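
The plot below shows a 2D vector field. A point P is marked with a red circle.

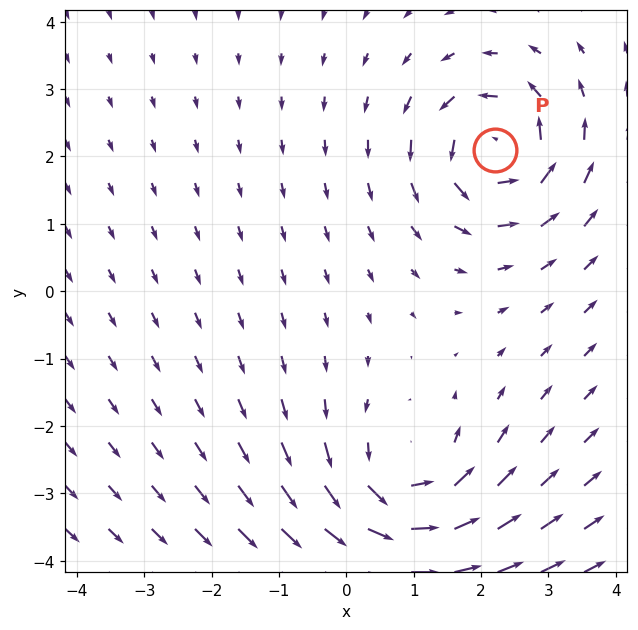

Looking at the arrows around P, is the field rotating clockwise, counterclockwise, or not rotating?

Near P at (2.2, 2.1) the arrows circulate counterclockwise. The curl (z-component) there is about +6; positive curl means counterclockwise rotation.

counterclockwise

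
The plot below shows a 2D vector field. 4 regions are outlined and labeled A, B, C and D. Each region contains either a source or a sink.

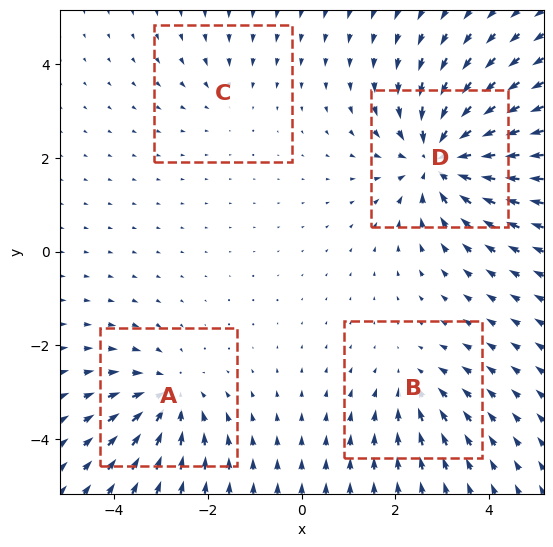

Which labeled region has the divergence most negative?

D

Divergence at each region's feature centre — A: about -5, B: about -3, C: about -2, D: about -7. Region D is most negative.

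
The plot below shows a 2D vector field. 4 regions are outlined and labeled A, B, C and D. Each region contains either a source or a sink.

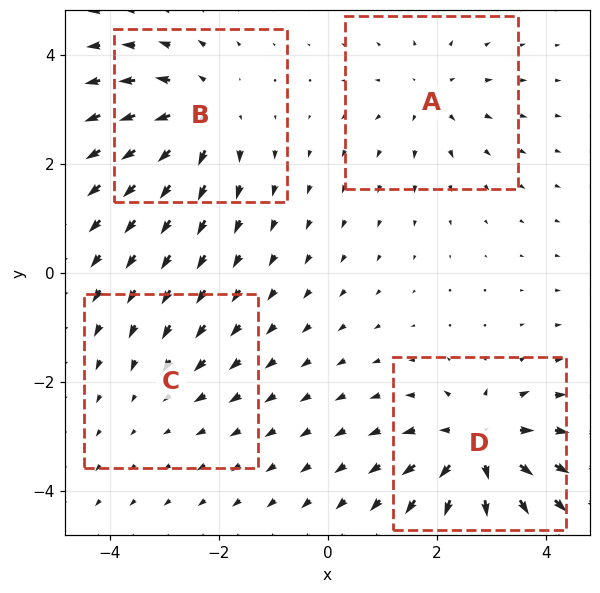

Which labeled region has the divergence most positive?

Divergence at each region's feature centre — A: about +4, B: about +6, C: about -2, D: about +7. Region D is most positive.

D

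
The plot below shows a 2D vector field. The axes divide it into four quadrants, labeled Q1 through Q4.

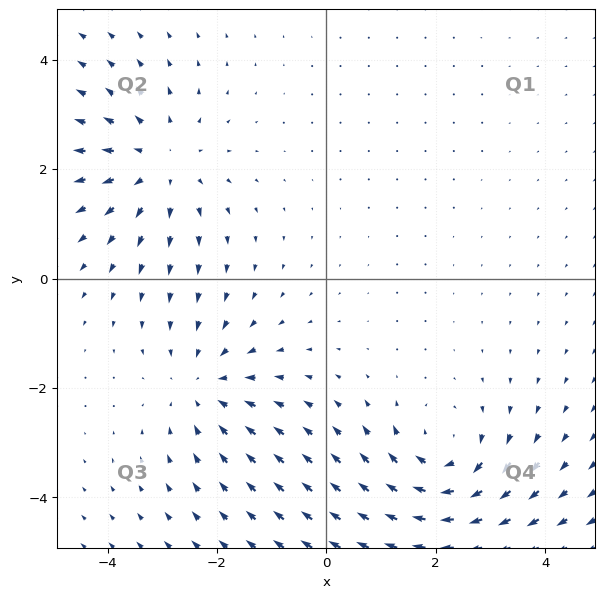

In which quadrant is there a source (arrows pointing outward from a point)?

Q2

The source sits at approximately (-3.0, 2.1), which lies in quadrant Q2. The divergence there is about +4, positive as expected for a source.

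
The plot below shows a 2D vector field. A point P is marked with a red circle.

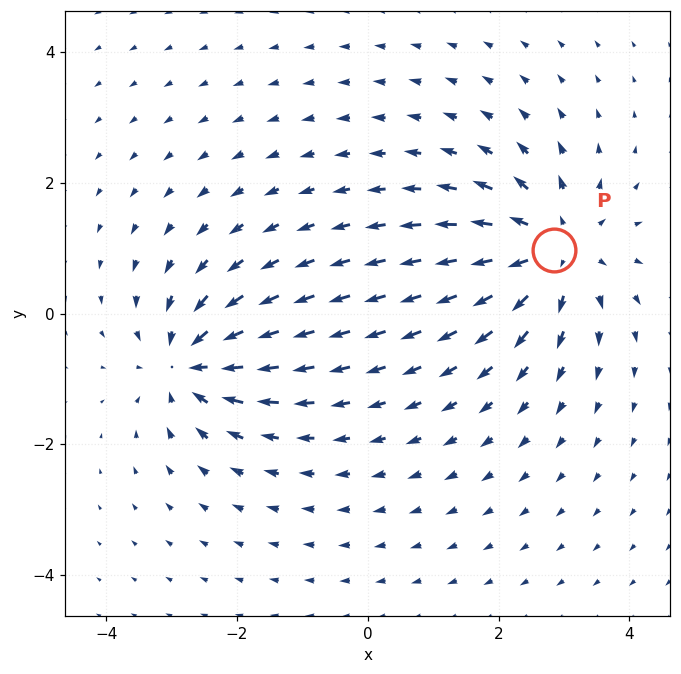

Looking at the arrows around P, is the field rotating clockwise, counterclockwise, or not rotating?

Near P at (2.8, 1.0) the arrows show no circulation. The curl there is ≈0.

not rotating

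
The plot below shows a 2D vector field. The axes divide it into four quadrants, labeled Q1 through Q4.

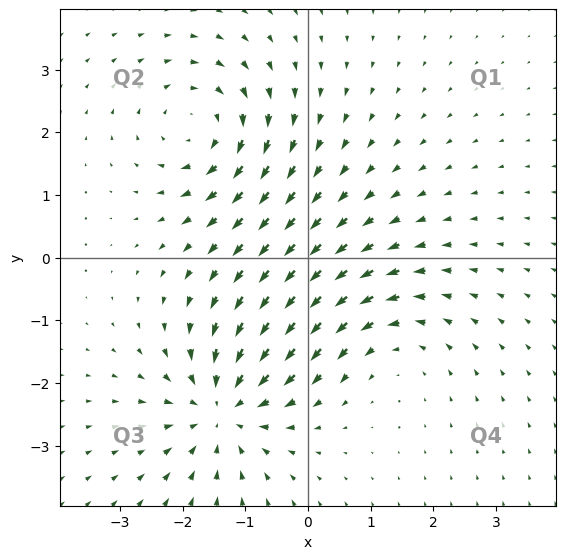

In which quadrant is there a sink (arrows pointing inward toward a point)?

The sink sits at approximately (-1.4, -2.4), which lies in quadrant Q3. The divergence there is about -5, negative as expected for a sink.

Q3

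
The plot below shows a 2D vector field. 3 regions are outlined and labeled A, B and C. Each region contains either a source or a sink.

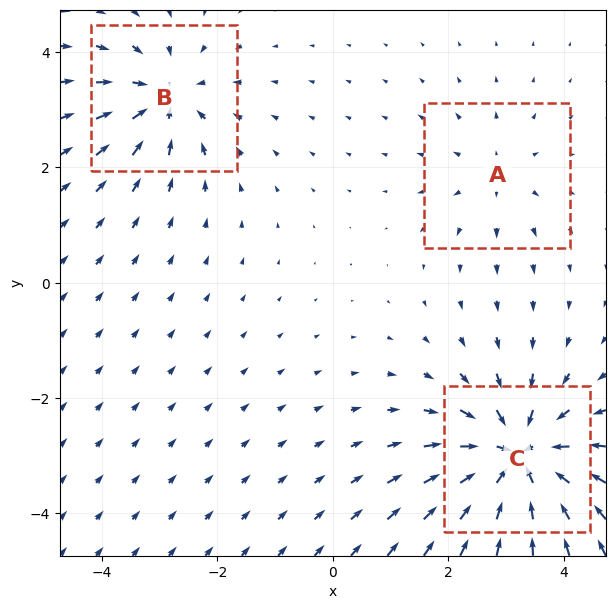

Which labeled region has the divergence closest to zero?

A

Divergence at each region's feature centre — A: about +2, B: about -4, C: about -6. Region A is closest to zero.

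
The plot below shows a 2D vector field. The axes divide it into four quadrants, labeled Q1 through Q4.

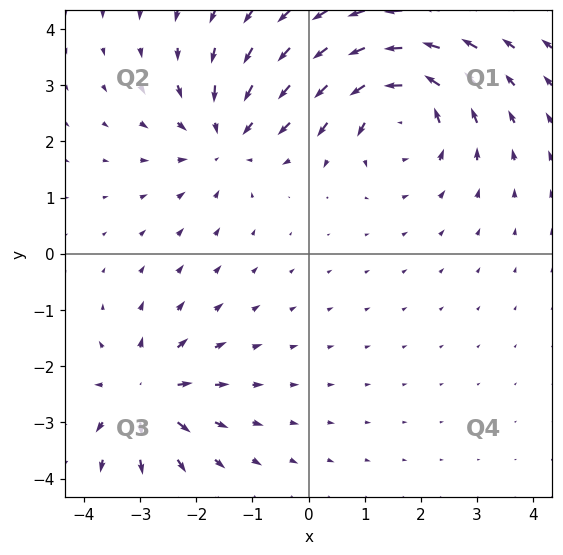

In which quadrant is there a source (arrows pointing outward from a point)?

The source sits at approximately (-2.9, -2.5), which lies in quadrant Q3. The divergence there is about +5, positive as expected for a source.

Q3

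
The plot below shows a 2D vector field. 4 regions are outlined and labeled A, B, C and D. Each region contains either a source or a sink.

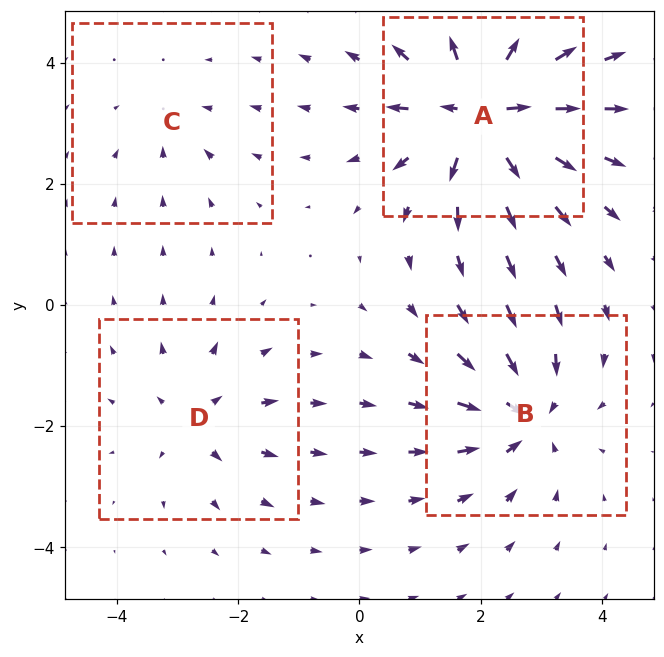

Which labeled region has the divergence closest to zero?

Divergence at each region's feature centre — A: about +8, B: about -5, C: about -2, D: about +4. Region C is closest to zero.

C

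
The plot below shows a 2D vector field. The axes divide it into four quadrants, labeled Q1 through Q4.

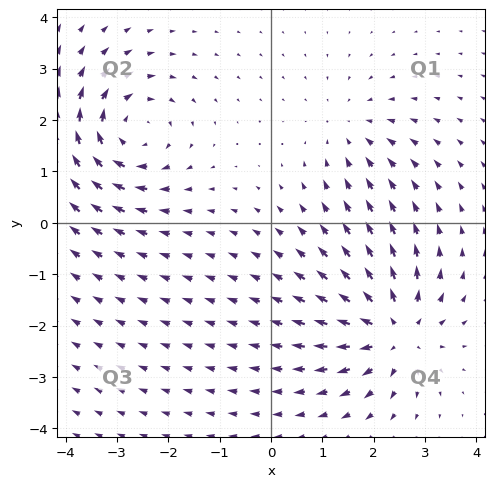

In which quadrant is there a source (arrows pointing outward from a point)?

Q4

The source sits at approximately (2.4, -2.1), which lies in quadrant Q4. The divergence there is about +5, positive as expected for a source.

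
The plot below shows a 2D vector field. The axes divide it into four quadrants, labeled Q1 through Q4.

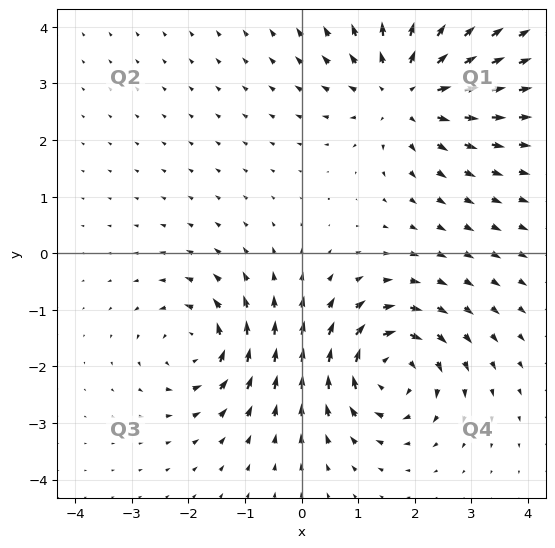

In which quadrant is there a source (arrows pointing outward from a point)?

Q1

The source sits at approximately (1.8, 2.9), which lies in quadrant Q1. The divergence there is about +4, positive as expected for a source.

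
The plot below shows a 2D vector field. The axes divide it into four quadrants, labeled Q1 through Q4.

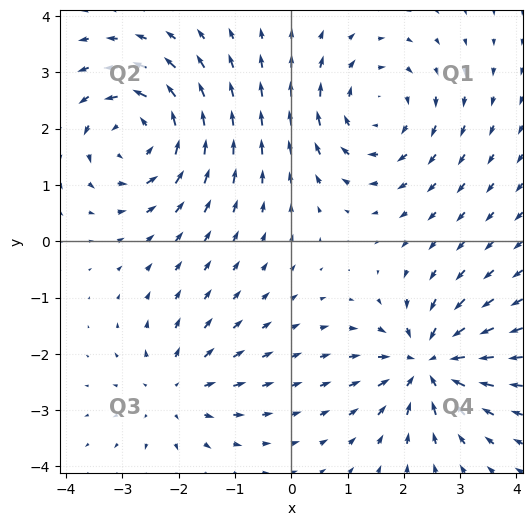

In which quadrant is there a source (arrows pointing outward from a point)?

The source sits at approximately (-2.1, -2.7), which lies in quadrant Q3. The divergence there is about +3, positive as expected for a source.

Q3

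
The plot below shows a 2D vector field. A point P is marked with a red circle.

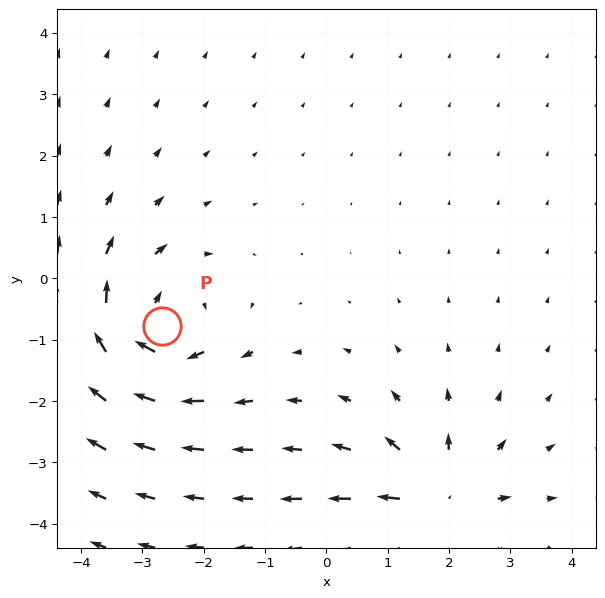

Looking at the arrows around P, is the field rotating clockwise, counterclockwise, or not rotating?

clockwise

Near P at (-2.7, -0.8) the arrows circulate clockwise. The curl (z-component) there is about -4; negative curl means clockwise rotation.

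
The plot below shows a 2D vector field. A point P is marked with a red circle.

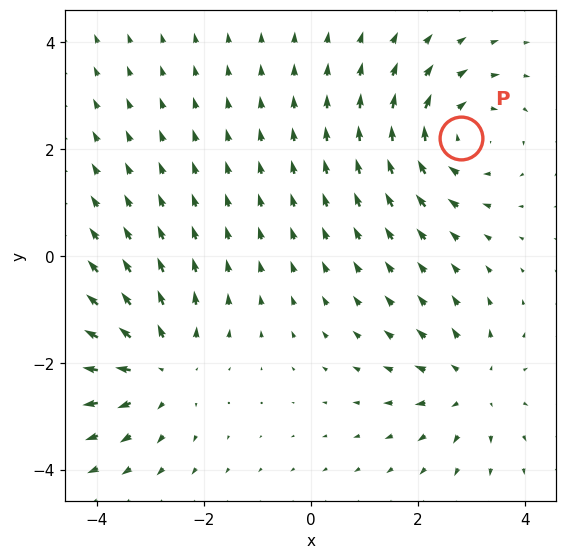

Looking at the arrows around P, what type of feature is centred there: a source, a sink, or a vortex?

At P (2.8, 2.2) the arrows circulate clockwise. Divergence ≈0, curl about -4 — near-zero divergence with nonzero curl is a vortex.

vortex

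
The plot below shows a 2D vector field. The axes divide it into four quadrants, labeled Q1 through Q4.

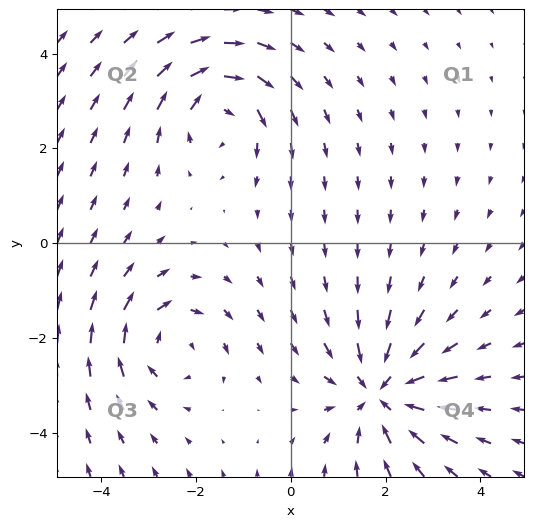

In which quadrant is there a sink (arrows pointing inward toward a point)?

Q4

The sink sits at approximately (1.9, -3.2), which lies in quadrant Q4. The divergence there is about -4, negative as expected for a sink.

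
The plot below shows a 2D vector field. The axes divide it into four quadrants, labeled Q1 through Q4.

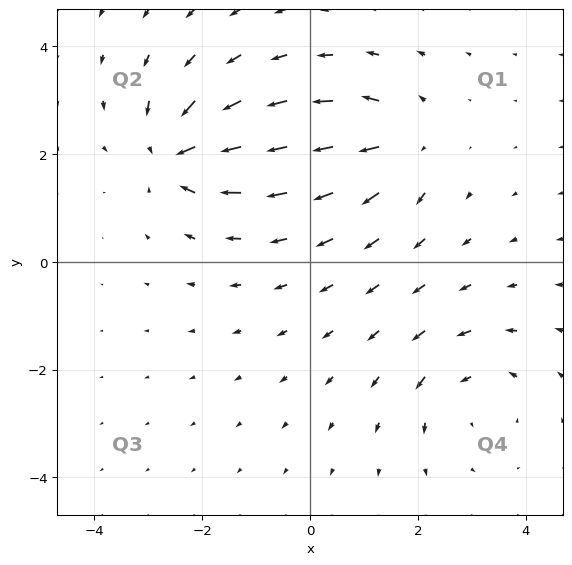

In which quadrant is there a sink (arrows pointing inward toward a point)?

The sink sits at approximately (-2.5, 2.0), which lies in quadrant Q2. The divergence there is about -5, negative as expected for a sink.

Q2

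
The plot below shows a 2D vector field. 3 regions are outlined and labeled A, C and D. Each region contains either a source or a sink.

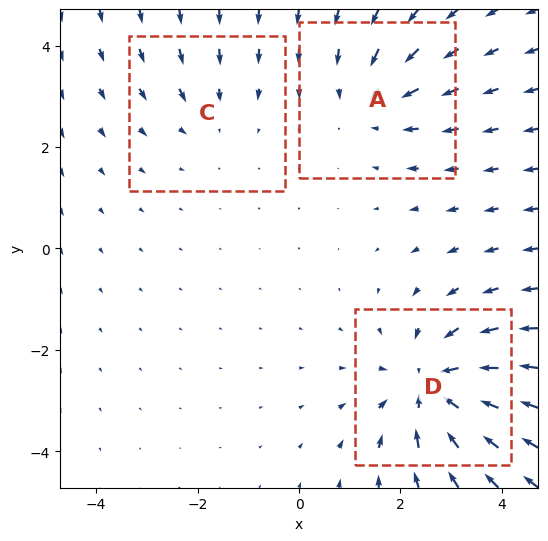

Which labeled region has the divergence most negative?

Divergence at each region's feature centre — A: about -3, C: about -2, D: about -5. Region D is most negative.

D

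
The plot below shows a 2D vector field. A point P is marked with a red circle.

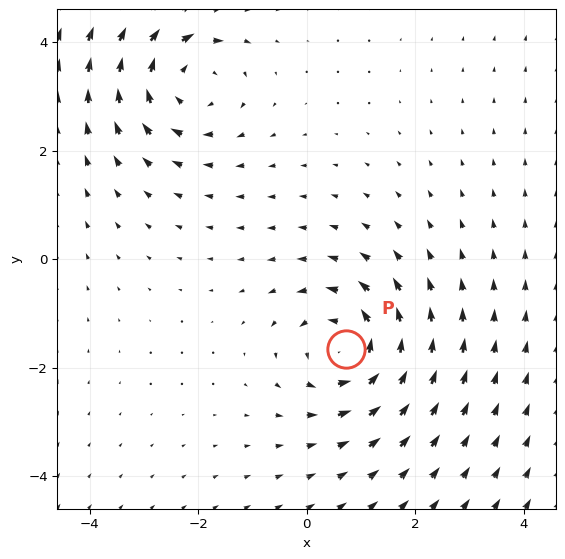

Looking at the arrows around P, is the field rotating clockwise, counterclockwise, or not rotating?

Near P at (0.7, -1.6) the arrows circulate counterclockwise. The curl (z-component) there is about +3; positive curl means counterclockwise rotation.

counterclockwise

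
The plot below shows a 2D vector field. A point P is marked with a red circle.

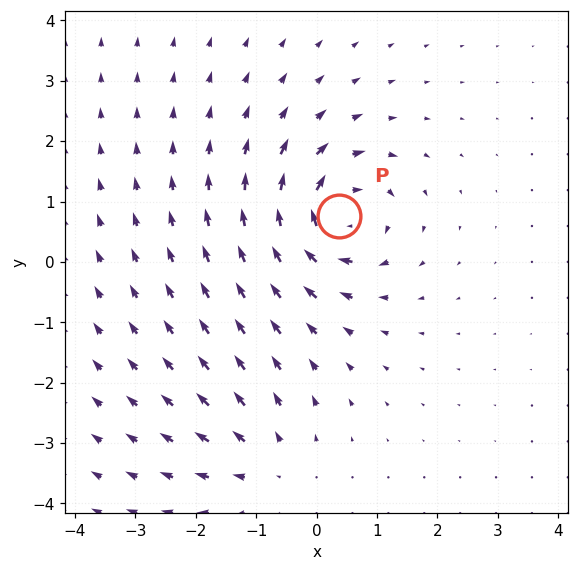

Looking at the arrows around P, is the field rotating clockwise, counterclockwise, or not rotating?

Near P at (0.4, 0.8) the arrows circulate clockwise. The curl (z-component) there is about -6; negative curl means clockwise rotation.

clockwise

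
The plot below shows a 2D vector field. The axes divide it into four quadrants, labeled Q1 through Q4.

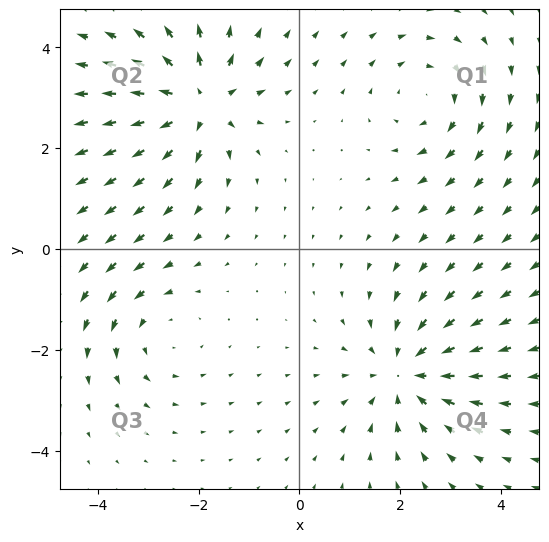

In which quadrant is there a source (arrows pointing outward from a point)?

Q2

The source sits at approximately (-2.0, 2.9), which lies in quadrant Q2. The divergence there is about +5, positive as expected for a source.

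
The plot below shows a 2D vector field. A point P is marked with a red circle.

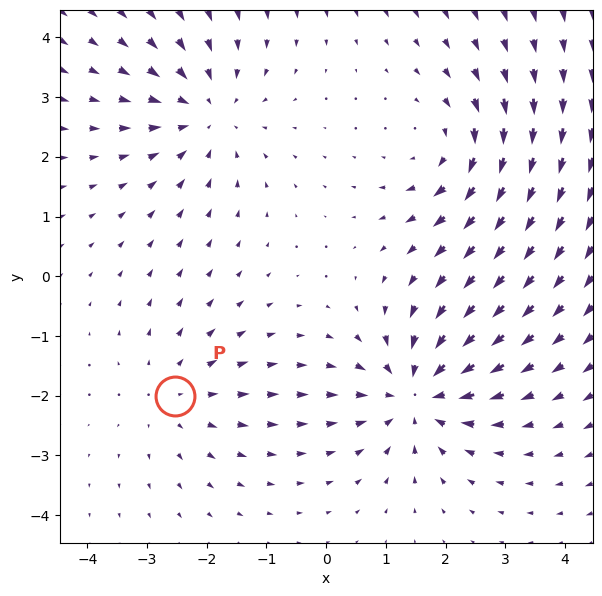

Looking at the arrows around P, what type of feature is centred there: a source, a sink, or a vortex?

At P (-2.5, -2.0) the arrows spread outward. Divergence about +2, curl ≈0 — positive divergence with near-zero curl is a source.

source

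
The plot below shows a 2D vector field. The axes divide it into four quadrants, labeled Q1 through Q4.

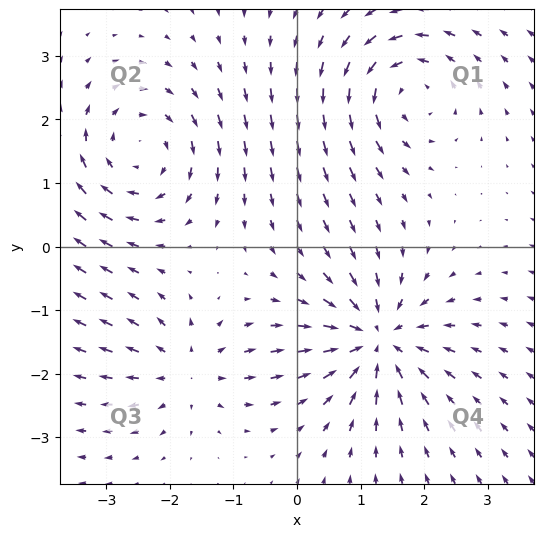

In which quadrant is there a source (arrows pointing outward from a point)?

The source sits at approximately (-1.7, -1.9), which lies in quadrant Q3. The divergence there is about +4, positive as expected for a source.

Q3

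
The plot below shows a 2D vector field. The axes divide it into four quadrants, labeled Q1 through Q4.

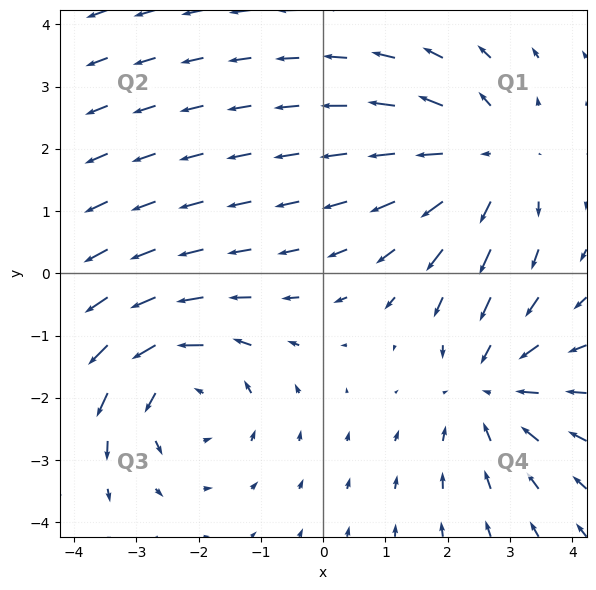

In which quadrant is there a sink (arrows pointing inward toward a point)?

Q4

The sink sits at approximately (2.7, -1.8), which lies in quadrant Q4. The divergence there is about -4, negative as expected for a sink.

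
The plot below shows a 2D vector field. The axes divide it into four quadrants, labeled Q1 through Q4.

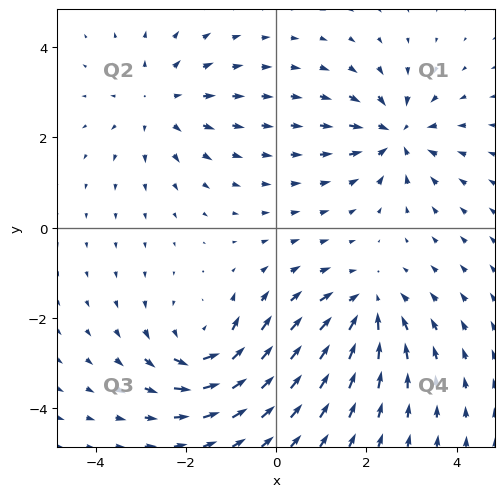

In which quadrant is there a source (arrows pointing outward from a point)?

Q2

The source sits at approximately (-2.6, 2.8), which lies in quadrant Q2. The divergence there is about +3, positive as expected for a source.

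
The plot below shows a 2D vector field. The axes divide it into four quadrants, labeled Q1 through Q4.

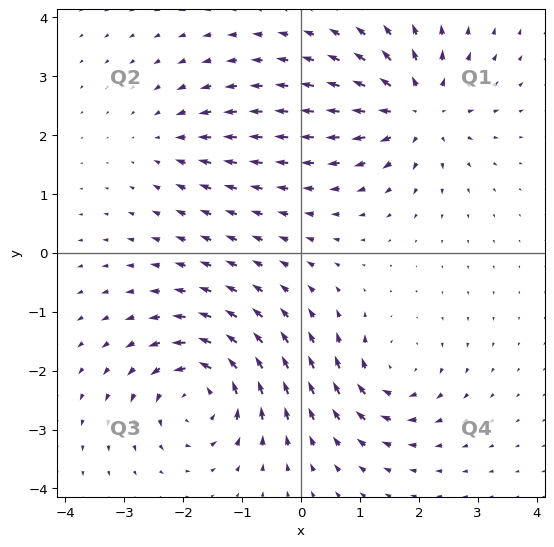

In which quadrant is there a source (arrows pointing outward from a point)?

Q1

The source sits at approximately (2.0, 2.4), which lies in quadrant Q1. The divergence there is about +6, positive as expected for a source.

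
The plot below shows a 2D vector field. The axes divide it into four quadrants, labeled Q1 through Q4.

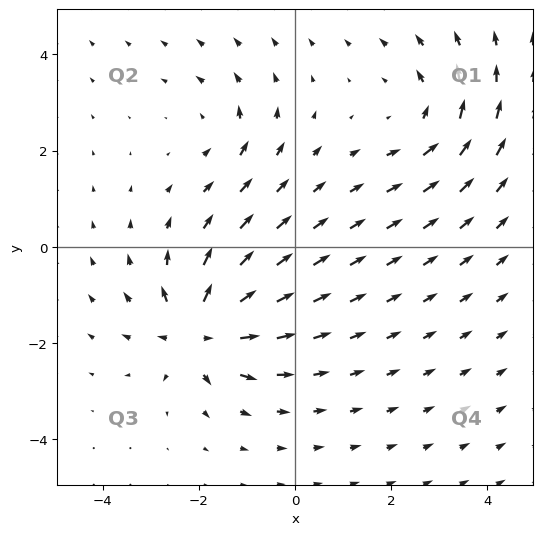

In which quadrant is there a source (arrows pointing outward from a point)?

The source sits at approximately (-2.0, -1.8), which lies in quadrant Q3. The divergence there is about +6, positive as expected for a source.

Q3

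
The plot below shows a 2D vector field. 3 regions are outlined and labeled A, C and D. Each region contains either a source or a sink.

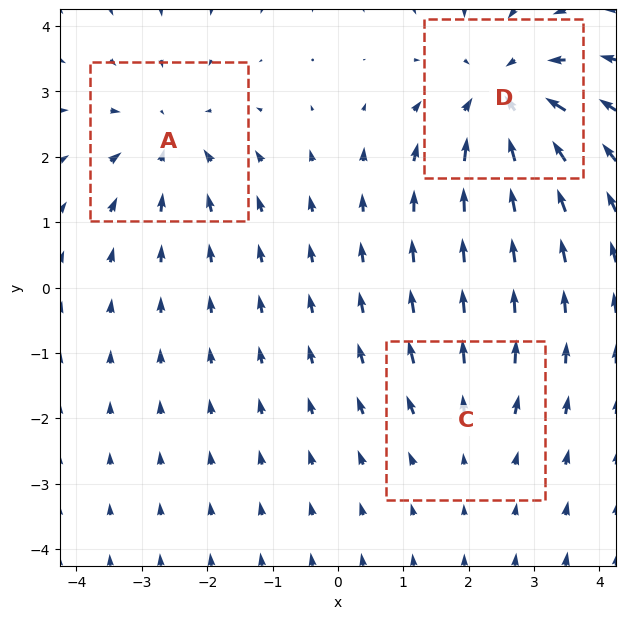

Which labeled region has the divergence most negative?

Divergence at each region's feature centre — A: about -3, C: about +2, D: about -4. Region D is most negative.

D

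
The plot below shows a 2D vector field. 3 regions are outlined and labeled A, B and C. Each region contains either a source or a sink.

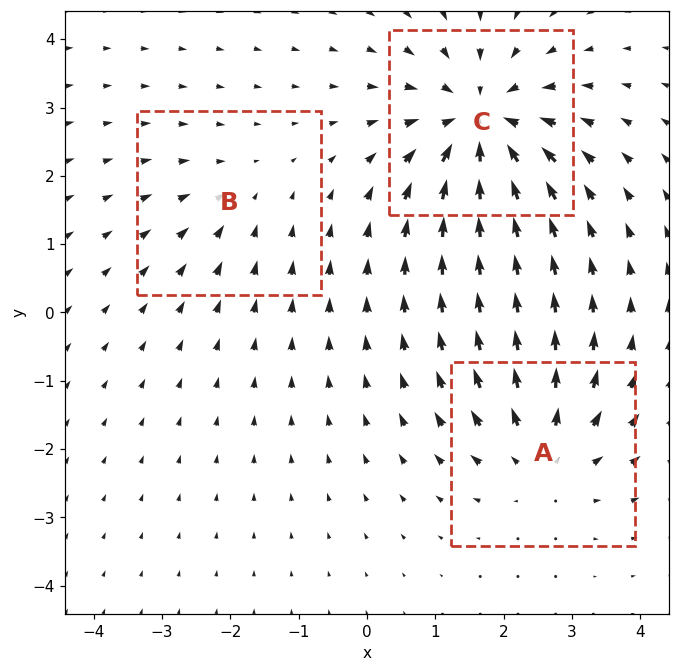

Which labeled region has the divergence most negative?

Divergence at each region's feature centre — A: about +4, B: about -2, C: about -5. Region C is most negative.

C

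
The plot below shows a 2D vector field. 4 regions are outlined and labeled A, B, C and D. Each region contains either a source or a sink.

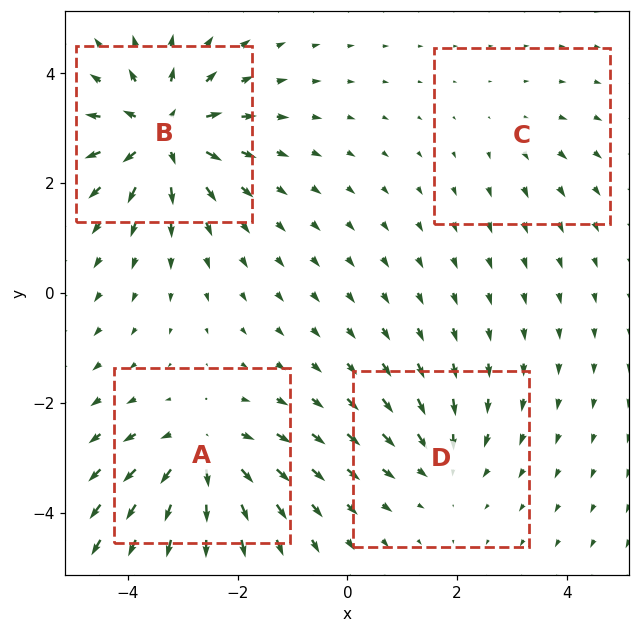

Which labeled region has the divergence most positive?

B

Divergence at each region's feature centre — A: about +6, B: about +8, C: about +2, D: about -4. Region B is most positive.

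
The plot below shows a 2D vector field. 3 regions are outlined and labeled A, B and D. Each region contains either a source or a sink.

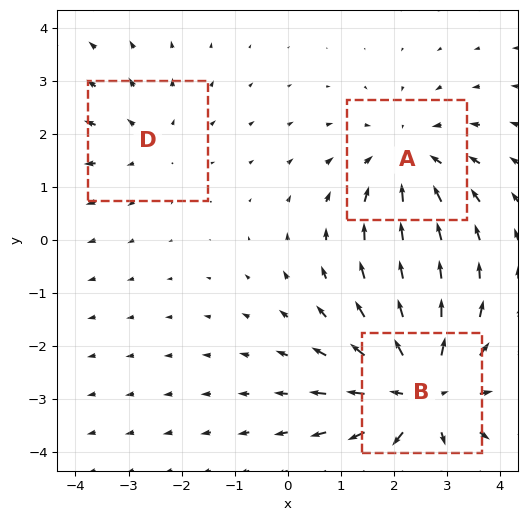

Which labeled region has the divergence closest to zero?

D

Divergence at each region's feature centre — A: about -3, B: about +4, D: about +2. Region D is closest to zero.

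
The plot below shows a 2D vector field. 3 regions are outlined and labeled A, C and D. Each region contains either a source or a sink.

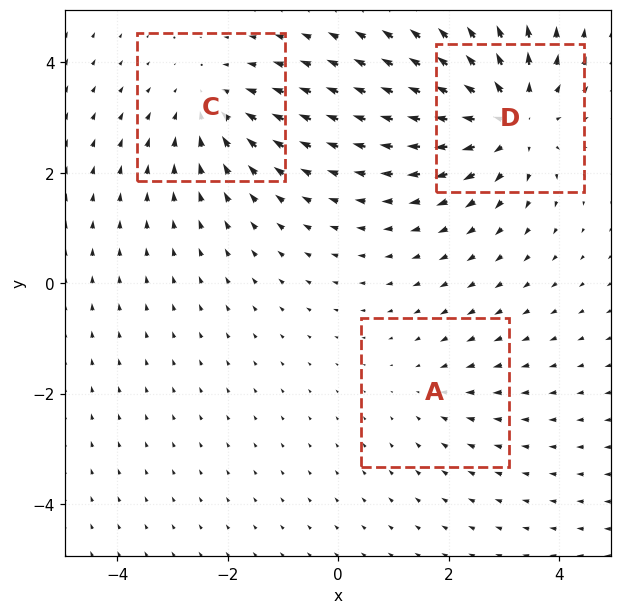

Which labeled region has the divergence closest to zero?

A

Divergence at each region's feature centre — A: about -2, C: about -3, D: about +4. Region A is closest to zero.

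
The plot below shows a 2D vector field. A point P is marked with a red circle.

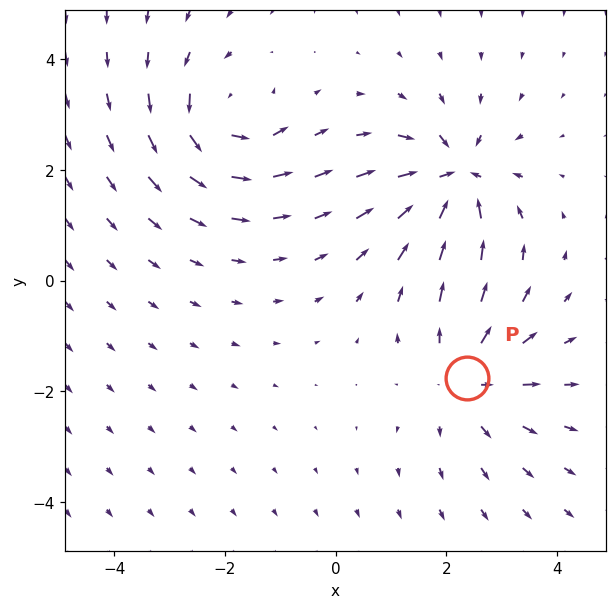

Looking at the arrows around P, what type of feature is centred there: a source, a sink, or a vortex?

At P (2.4, -1.8) the arrows spread outward. Divergence about +4, curl ≈0 — positive divergence with near-zero curl is a source.

source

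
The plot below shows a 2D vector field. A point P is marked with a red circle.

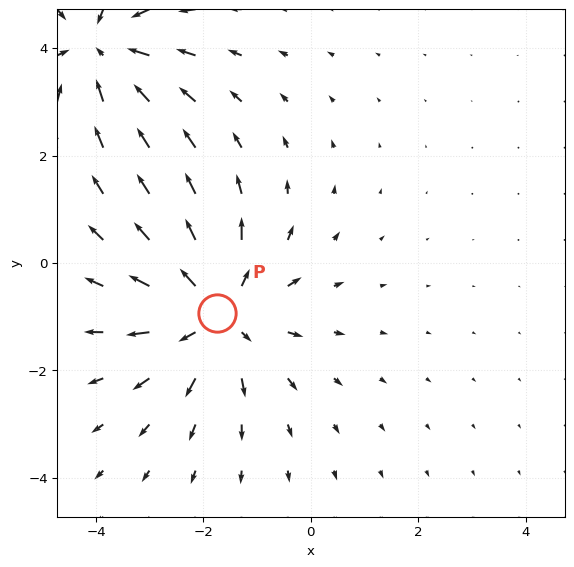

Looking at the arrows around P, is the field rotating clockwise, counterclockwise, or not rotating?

not rotating

Near P at (-1.8, -0.9) the arrows show no circulation. The curl there is ≈0.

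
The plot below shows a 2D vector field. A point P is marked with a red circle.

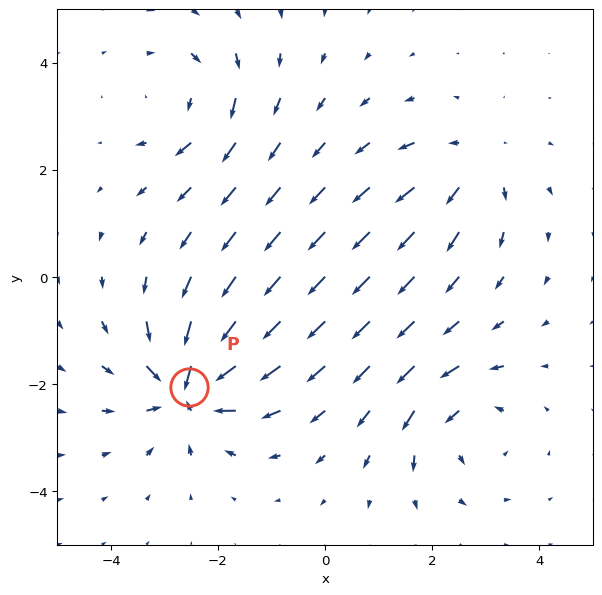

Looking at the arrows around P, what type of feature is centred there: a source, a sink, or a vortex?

At P (-2.5, -2.1) the arrows converge inward. Divergence about -7, curl ≈0 — negative divergence with near-zero curl is a sink.

sink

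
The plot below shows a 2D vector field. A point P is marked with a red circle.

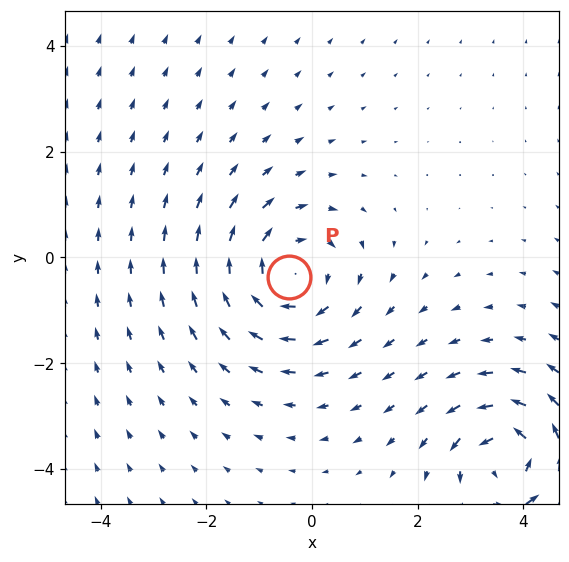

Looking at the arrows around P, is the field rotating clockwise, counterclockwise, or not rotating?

clockwise

Near P at (-0.4, -0.4) the arrows circulate clockwise. The curl (z-component) there is about -4; negative curl means clockwise rotation.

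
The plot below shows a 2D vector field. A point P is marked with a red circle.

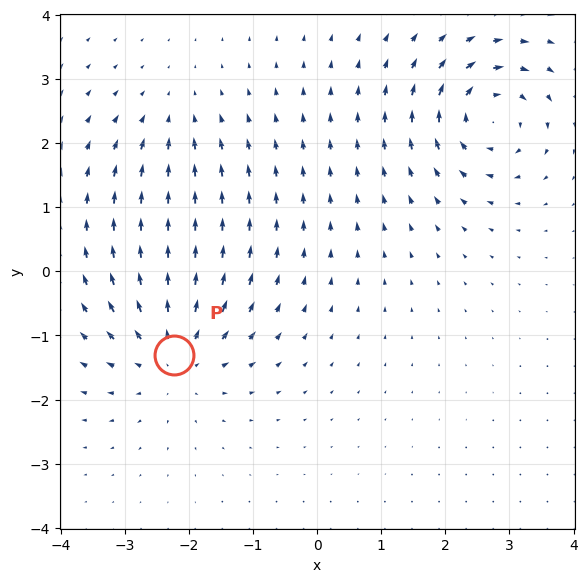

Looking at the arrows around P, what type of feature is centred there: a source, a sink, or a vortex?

At P (-2.2, -1.3) the arrows spread outward. Divergence about +4, curl ≈0 — positive divergence with near-zero curl is a source.

source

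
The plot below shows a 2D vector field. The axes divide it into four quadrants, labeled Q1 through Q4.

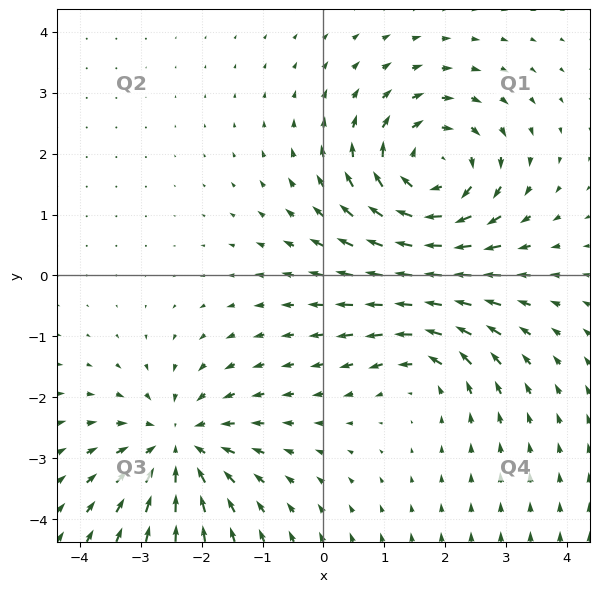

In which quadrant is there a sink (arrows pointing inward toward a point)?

The sink sits at approximately (-2.4, -2.8), which lies in quadrant Q3. The divergence there is about -4, negative as expected for a sink.

Q3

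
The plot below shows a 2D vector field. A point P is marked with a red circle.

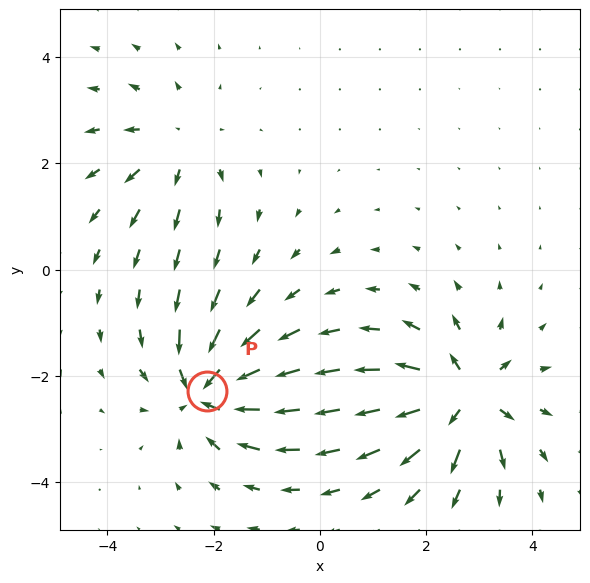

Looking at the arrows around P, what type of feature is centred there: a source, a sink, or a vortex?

sink

At P (-2.1, -2.3) the arrows converge inward. Divergence about -6, curl ≈0 — negative divergence with near-zero curl is a sink.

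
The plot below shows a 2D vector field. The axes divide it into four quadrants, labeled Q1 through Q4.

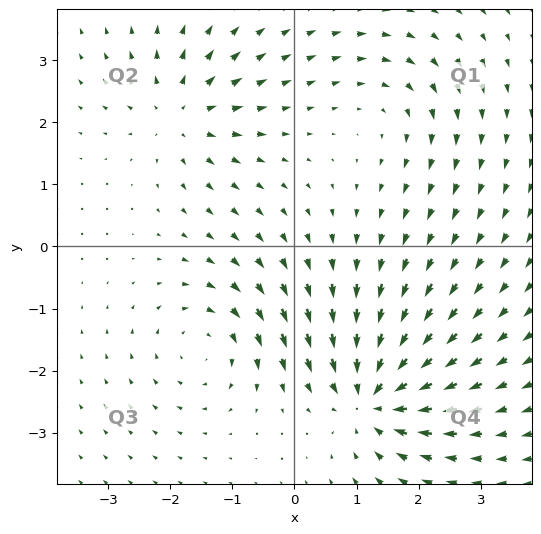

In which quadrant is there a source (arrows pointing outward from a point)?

Q2

The source sits at approximately (-1.8, 2.1), which lies in quadrant Q2. The divergence there is about +5, positive as expected for a source.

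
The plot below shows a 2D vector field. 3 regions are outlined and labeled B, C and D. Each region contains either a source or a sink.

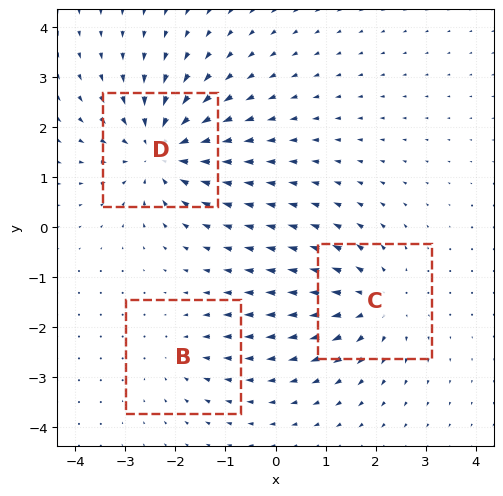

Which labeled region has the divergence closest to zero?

B

Divergence at each region's feature centre — B: about -2, C: about +3, D: about -5. Region B is closest to zero.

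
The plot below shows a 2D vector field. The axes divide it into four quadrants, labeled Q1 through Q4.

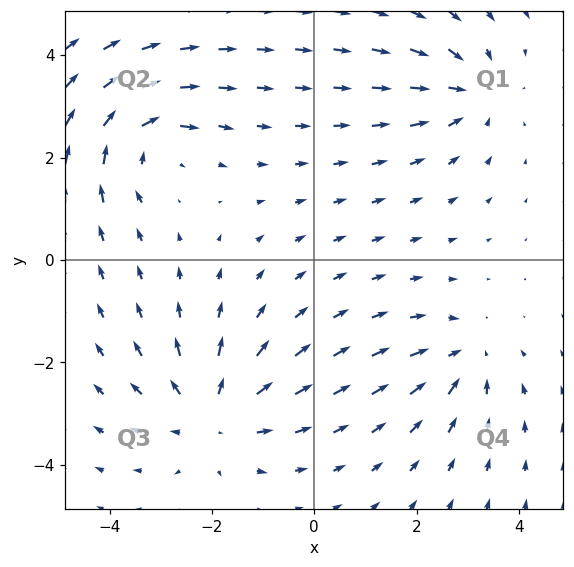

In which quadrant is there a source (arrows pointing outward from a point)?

The source sits at approximately (-2.0, -3.0), which lies in quadrant Q3. The divergence there is about +4, positive as expected for a source.

Q3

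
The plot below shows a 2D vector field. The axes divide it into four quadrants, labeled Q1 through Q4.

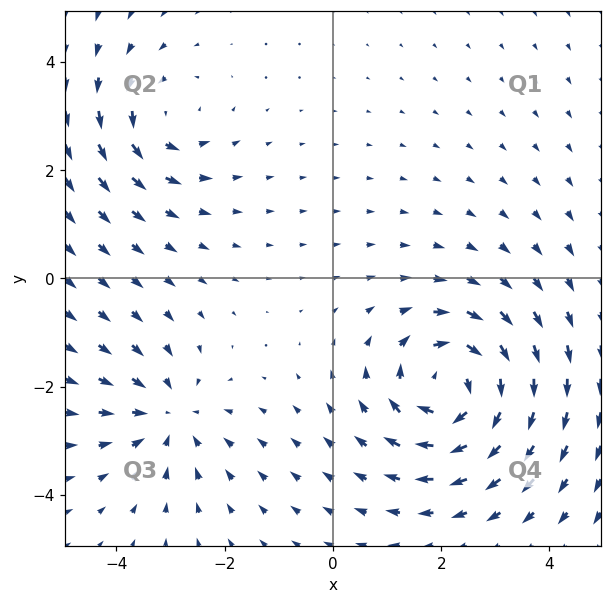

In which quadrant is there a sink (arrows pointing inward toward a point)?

Q3

The sink sits at approximately (-3.0, -2.5), which lies in quadrant Q3. The divergence there is about -3, negative as expected for a sink.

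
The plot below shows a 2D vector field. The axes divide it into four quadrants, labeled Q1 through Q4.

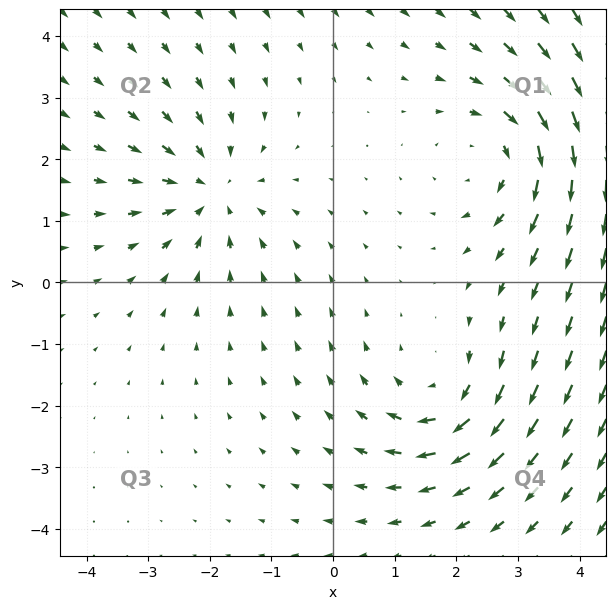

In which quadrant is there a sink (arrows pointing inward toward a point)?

The sink sits at approximately (-2.0, 1.5), which lies in quadrant Q2. The divergence there is about -3, negative as expected for a sink.

Q2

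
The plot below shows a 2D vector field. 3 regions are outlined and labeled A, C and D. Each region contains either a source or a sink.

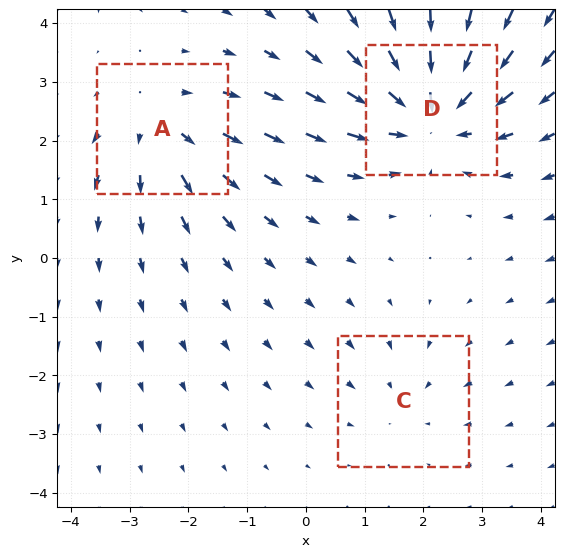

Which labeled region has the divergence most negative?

Divergence at each region's feature centre — A: about +3, C: about -2, D: about -5. Region D is most negative.

D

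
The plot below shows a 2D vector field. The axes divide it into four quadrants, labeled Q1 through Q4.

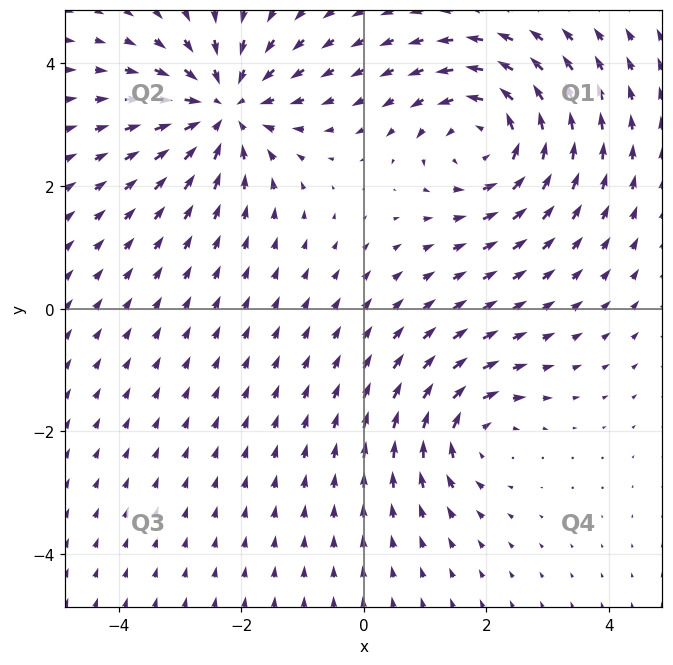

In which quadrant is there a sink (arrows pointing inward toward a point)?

The sink sits at approximately (-2.3, 3.3), which lies in quadrant Q2. The divergence there is about -5, negative as expected for a sink.

Q2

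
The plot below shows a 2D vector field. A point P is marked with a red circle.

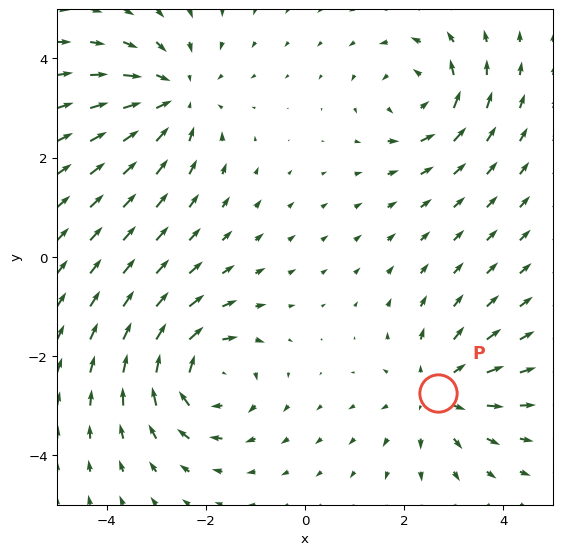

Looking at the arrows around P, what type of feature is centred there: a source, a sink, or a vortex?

At P (2.7, -2.7) the arrows spread outward. Divergence about +4, curl ≈0 — positive divergence with near-zero curl is a source.

source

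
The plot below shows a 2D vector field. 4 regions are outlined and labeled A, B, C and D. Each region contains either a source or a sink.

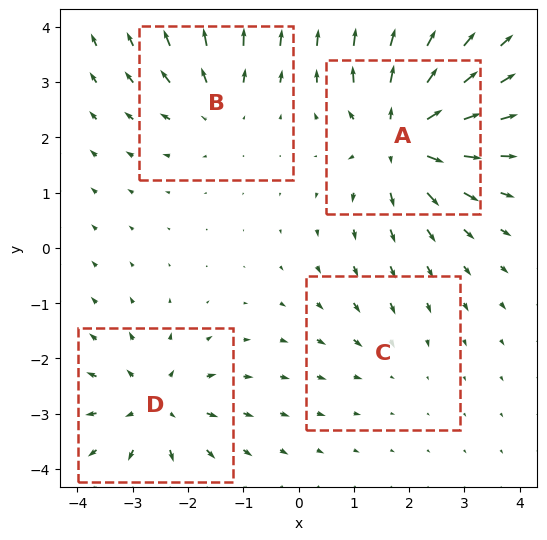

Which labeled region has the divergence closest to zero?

Divergence at each region's feature centre — A: about +7, B: about +4, C: about -2, D: about +5. Region C is closest to zero.

C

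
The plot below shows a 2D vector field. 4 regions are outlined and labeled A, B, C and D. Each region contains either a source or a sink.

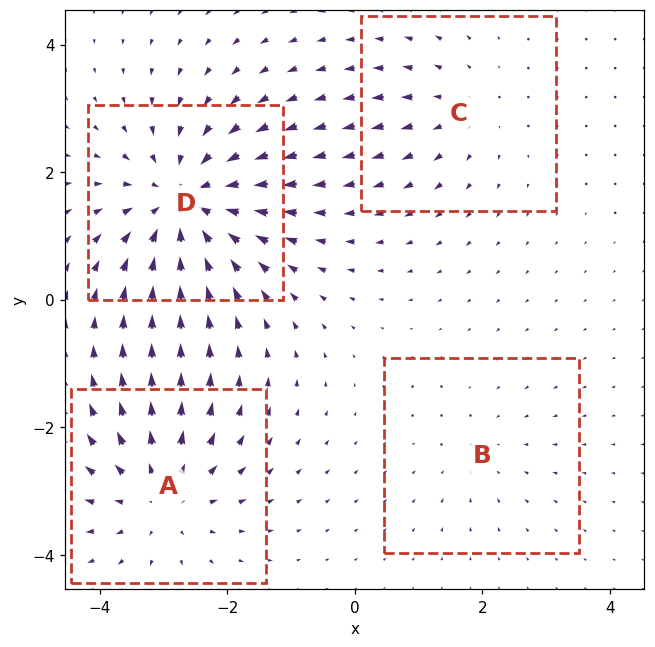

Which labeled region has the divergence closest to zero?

B

Divergence at each region's feature centre — A: about +4, B: about -2, C: about +3, D: about -6. Region B is closest to zero.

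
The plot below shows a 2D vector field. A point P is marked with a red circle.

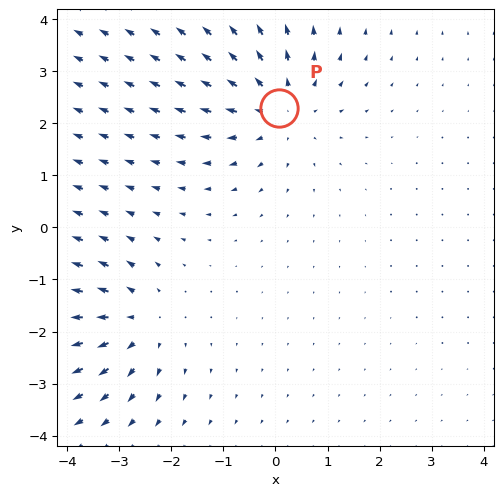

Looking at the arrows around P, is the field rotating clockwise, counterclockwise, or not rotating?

Near P at (0.1, 2.3) the arrows show no circulation. The curl there is ≈0.

not rotating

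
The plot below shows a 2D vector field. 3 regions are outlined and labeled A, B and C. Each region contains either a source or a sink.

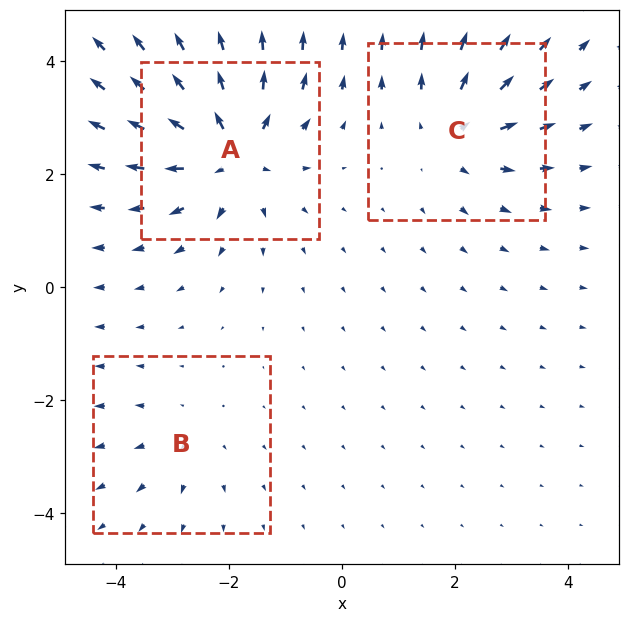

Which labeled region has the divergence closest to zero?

B

Divergence at each region's feature centre — A: about +5, B: about +2, C: about +4. Region B is closest to zero.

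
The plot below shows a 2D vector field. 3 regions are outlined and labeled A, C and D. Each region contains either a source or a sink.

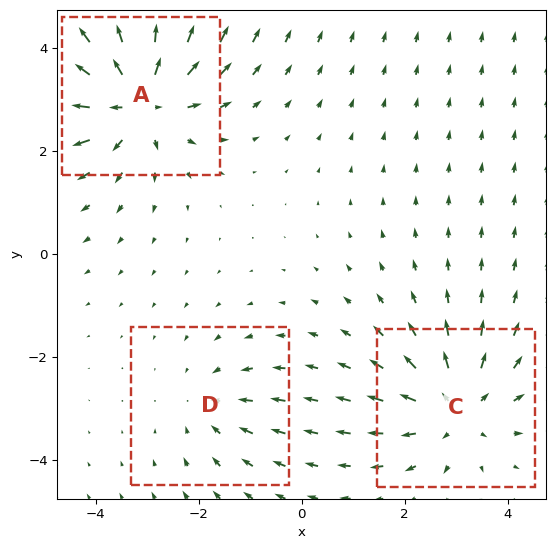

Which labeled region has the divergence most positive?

A

Divergence at each region's feature centre — A: about +4, C: about +3, D: about -2. Region A is most positive.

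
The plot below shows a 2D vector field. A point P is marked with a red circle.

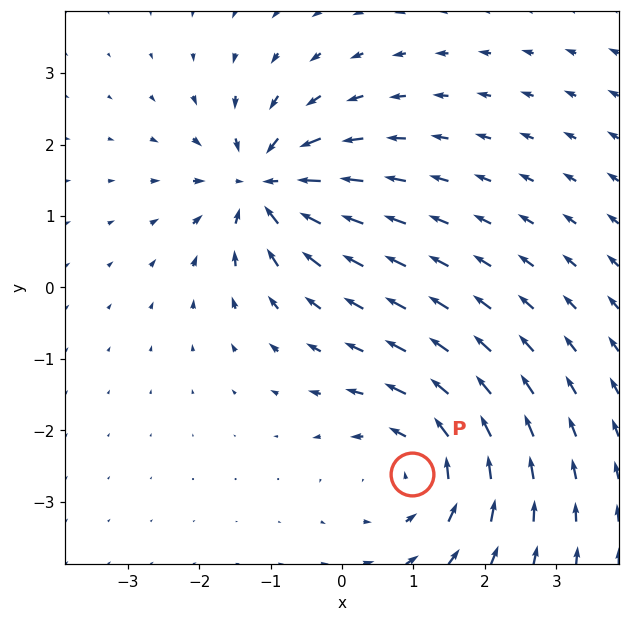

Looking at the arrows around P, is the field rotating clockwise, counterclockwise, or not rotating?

Near P at (1.0, -2.6) the arrows circulate counterclockwise. The curl (z-component) there is about +4; positive curl means counterclockwise rotation.

counterclockwise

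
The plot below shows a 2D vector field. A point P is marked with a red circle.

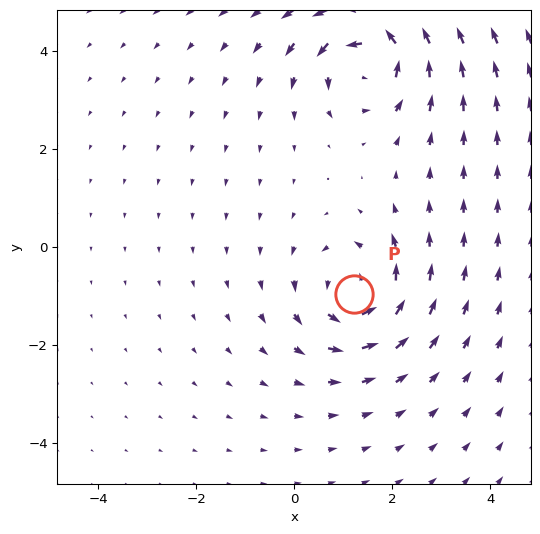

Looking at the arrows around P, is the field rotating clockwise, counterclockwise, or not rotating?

Near P at (1.2, -1.0) the arrows circulate counterclockwise. The curl (z-component) there is about +4; positive curl means counterclockwise rotation.

counterclockwise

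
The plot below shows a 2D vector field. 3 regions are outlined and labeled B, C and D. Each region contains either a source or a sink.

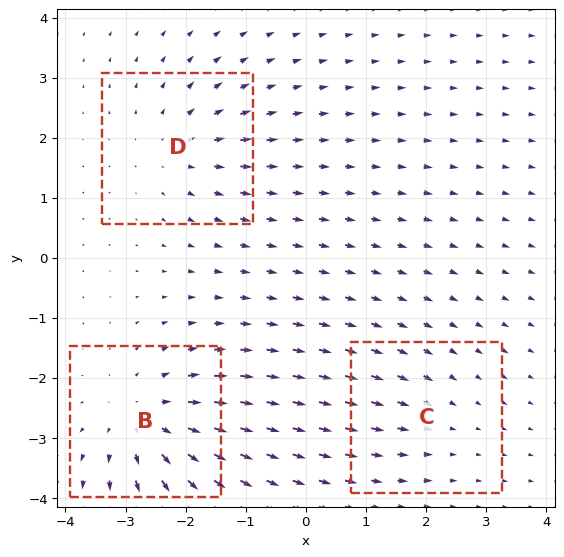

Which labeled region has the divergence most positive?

Divergence at each region's feature centre — B: about +5, C: about -2, D: about +3. Region B is most positive.

B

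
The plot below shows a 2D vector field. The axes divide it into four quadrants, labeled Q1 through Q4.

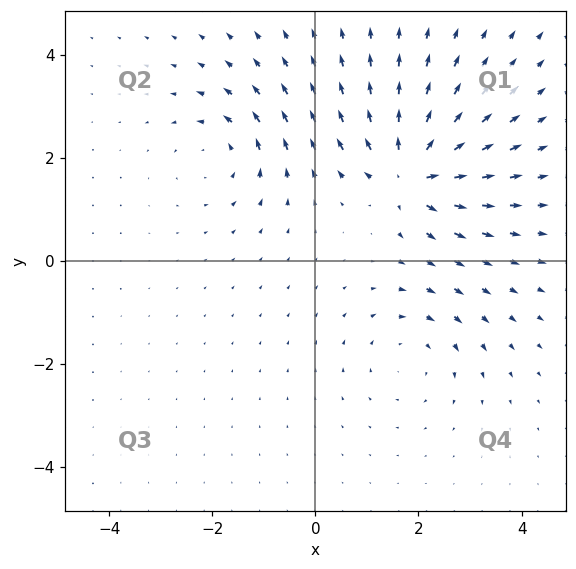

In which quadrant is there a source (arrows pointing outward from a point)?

Q1

The source sits at approximately (1.9, 1.7), which lies in quadrant Q1. The divergence there is about +7, positive as expected for a source.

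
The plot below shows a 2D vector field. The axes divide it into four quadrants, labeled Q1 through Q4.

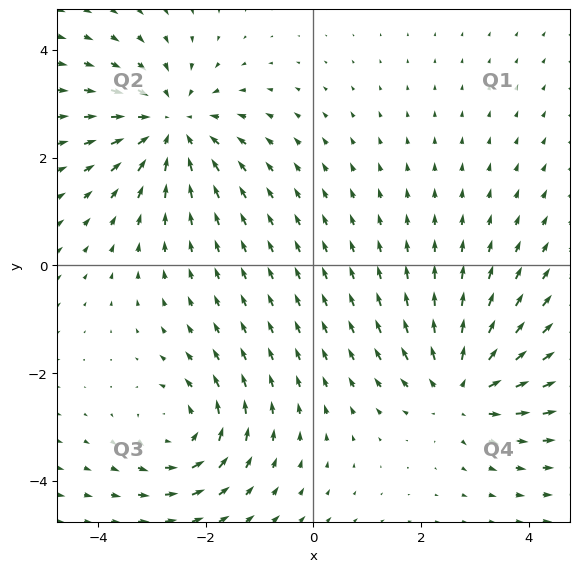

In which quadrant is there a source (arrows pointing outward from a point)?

The source sits at approximately (2.8, -2.3), which lies in quadrant Q4. The divergence there is about +3, positive as expected for a source.

Q4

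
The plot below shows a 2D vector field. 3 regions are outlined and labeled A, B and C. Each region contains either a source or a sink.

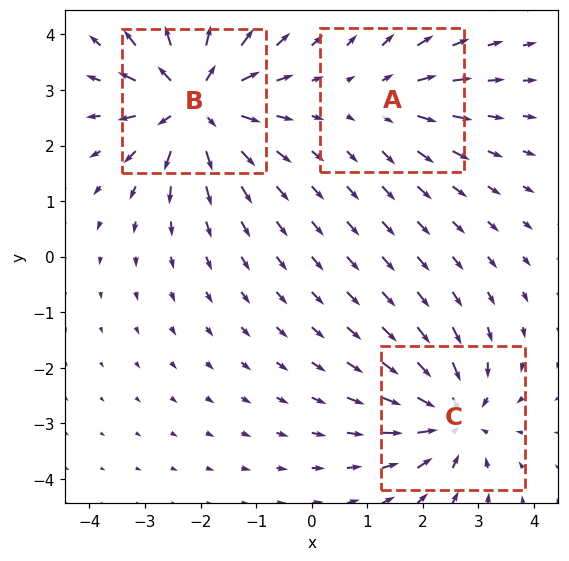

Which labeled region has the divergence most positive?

Divergence at each region's feature centre — A: about +2, B: about +6, C: about -4. Region B is most positive.

B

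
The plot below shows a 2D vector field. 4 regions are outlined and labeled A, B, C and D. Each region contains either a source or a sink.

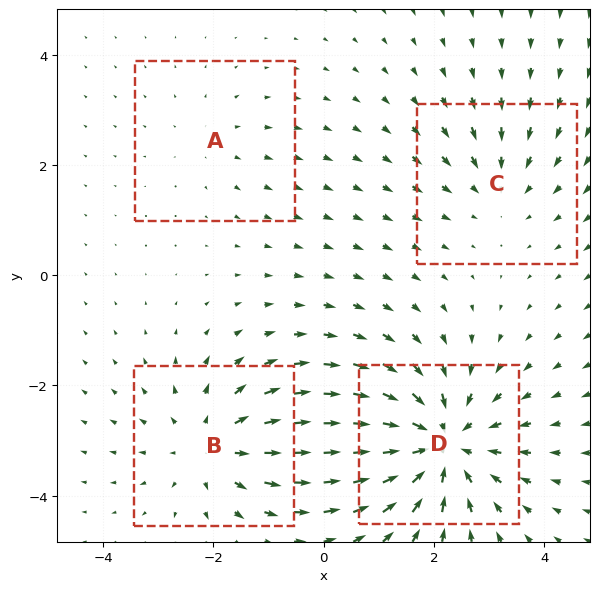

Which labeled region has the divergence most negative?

Divergence at each region's feature centre — A: about +2, B: about +4, C: about -3, D: about -6. Region D is most negative.

D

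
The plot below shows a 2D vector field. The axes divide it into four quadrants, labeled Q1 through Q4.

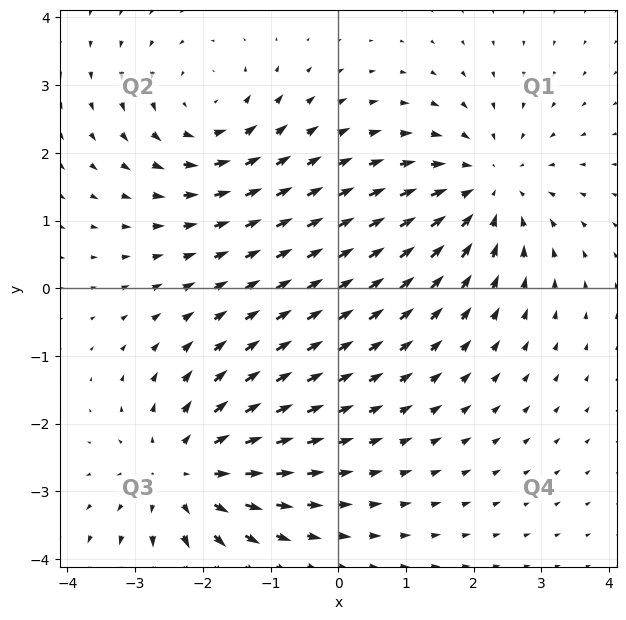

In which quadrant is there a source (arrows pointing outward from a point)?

Q3

The source sits at approximately (-2.3, -2.7), which lies in quadrant Q3. The divergence there is about +4, positive as expected for a source.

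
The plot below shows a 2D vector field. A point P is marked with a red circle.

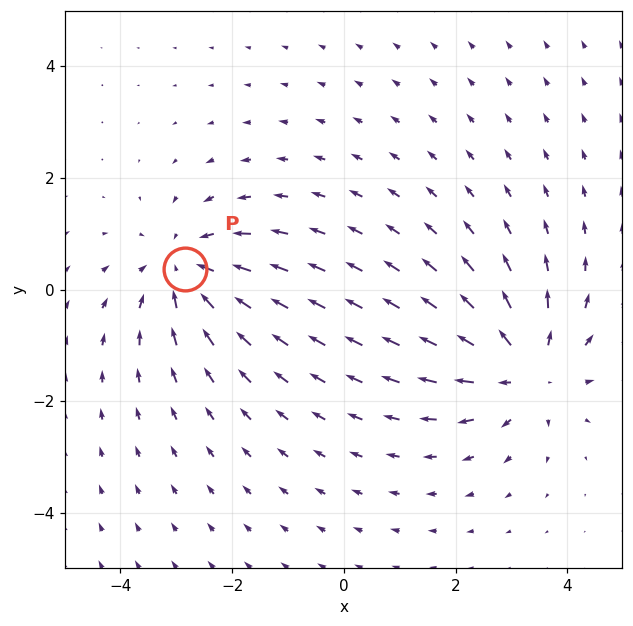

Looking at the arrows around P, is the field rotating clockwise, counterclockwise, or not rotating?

not rotating

Near P at (-2.8, 0.4) the arrows show no circulation. The curl there is ≈0.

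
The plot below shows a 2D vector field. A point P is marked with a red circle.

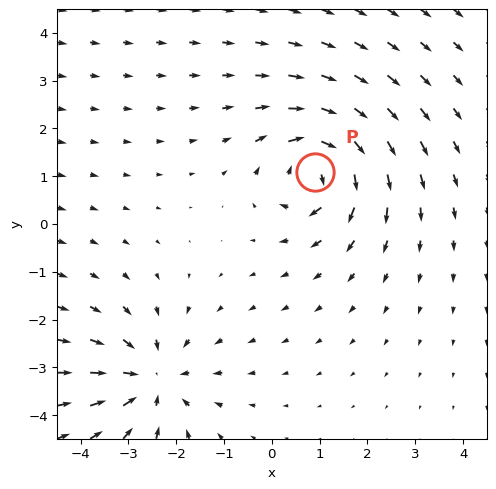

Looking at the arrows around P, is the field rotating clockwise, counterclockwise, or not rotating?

clockwise

Near P at (0.9, 1.1) the arrows circulate clockwise. The curl (z-component) there is about -7; negative curl means clockwise rotation.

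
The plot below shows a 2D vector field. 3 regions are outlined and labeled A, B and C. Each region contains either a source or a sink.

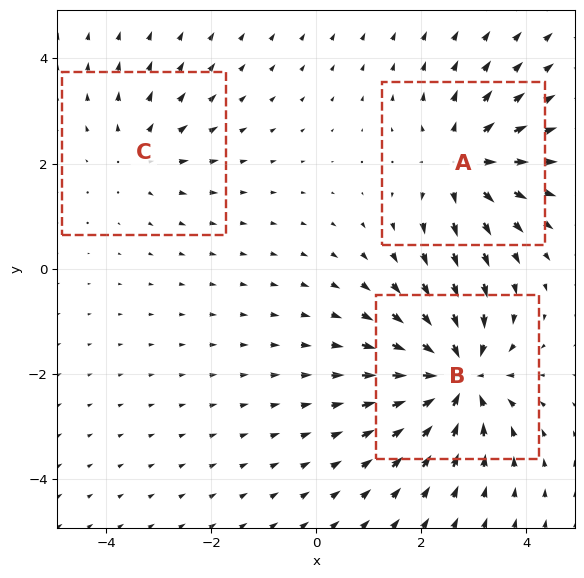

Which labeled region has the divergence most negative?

Divergence at each region's feature centre — A: about +4, B: about -5, C: about +2. Region B is most negative.

B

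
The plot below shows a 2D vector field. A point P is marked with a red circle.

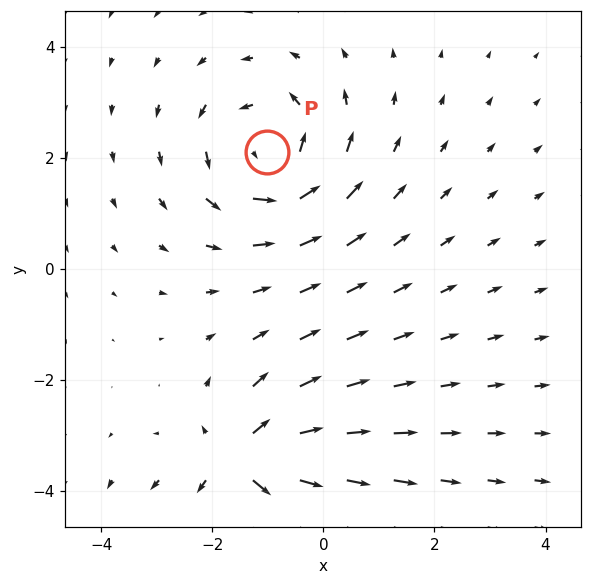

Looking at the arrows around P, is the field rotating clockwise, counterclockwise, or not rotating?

Near P at (-1.0, 2.1) the arrows circulate counterclockwise. The curl (z-component) there is about +4; positive curl means counterclockwise rotation.

counterclockwise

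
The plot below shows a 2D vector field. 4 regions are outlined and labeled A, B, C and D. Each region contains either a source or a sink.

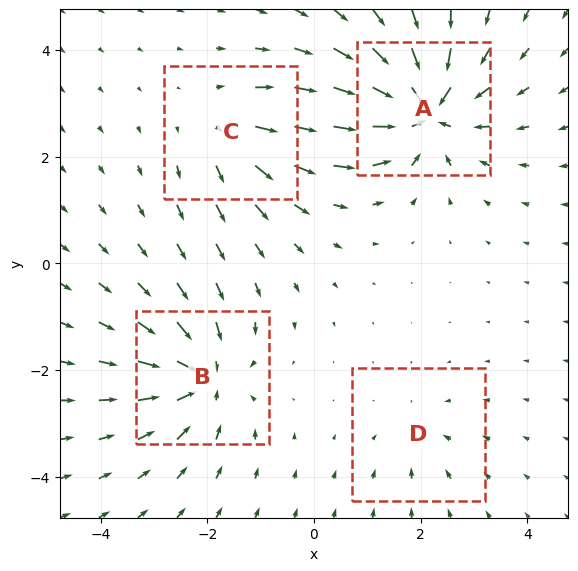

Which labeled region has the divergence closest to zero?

Divergence at each region's feature centre — A: about -8, B: about -6, C: about +4, D: about -2. Region D is closest to zero.

D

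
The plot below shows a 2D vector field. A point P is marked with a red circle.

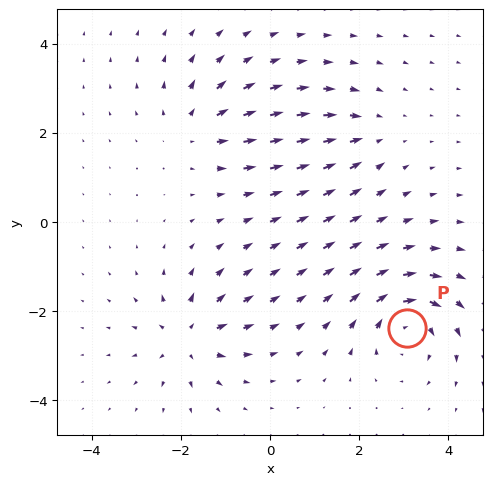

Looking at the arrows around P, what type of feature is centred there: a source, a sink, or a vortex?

At P (3.1, -2.4) the arrows circulate clockwise. Divergence ≈0, curl about -5 — near-zero divergence with nonzero curl is a vortex.

vortex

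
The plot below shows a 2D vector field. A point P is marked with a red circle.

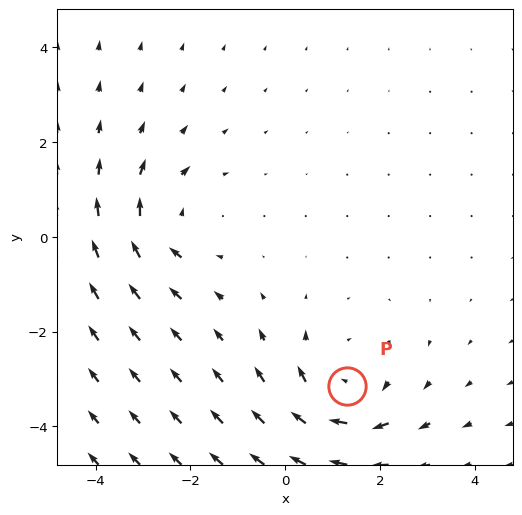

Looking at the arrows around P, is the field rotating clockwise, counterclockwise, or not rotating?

Near P at (1.3, -3.1) the arrows circulate clockwise. The curl (z-component) there is about -3; negative curl means clockwise rotation.

clockwise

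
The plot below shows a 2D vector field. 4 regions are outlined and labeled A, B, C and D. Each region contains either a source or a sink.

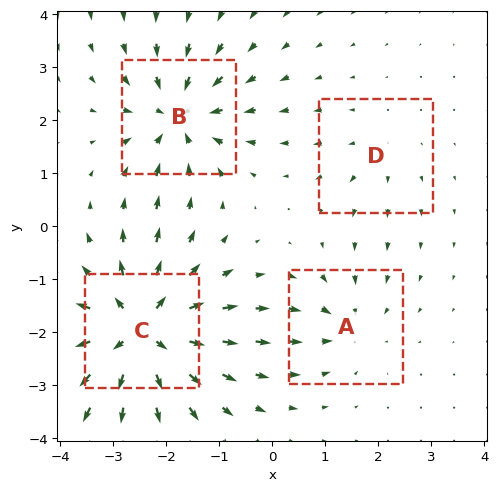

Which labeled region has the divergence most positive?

C

Divergence at each region's feature centre — A: about -3, B: about -6, C: about +8, D: about +2. Region C is most positive.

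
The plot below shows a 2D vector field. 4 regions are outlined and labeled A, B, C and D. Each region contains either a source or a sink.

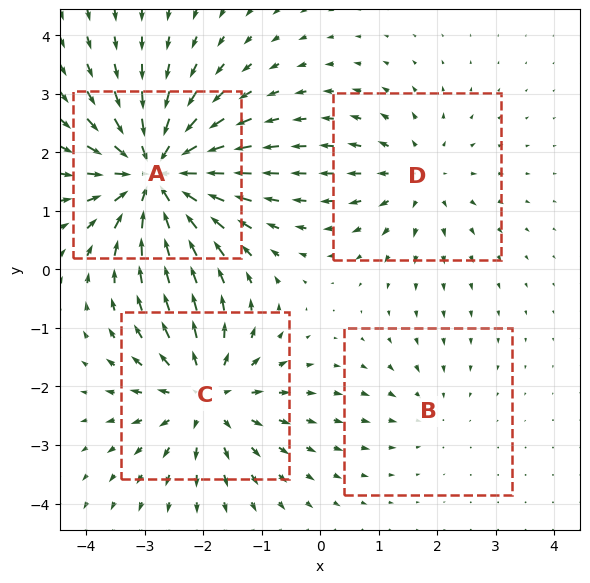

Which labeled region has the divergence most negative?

A

Divergence at each region's feature centre — A: about -8, B: about -2, C: about +5, D: about +4. Region A is most negative.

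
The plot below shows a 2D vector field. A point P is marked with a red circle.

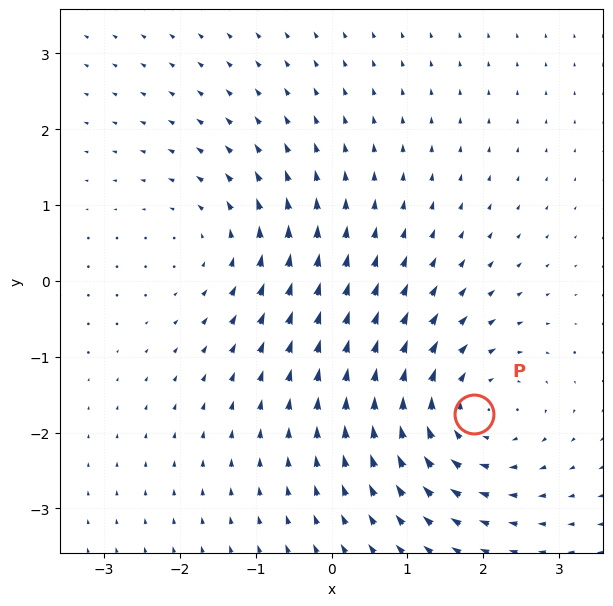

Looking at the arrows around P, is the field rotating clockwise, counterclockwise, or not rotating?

clockwise

Near P at (1.9, -1.8) the arrows circulate clockwise. The curl (z-component) there is about -5; negative curl means clockwise rotation.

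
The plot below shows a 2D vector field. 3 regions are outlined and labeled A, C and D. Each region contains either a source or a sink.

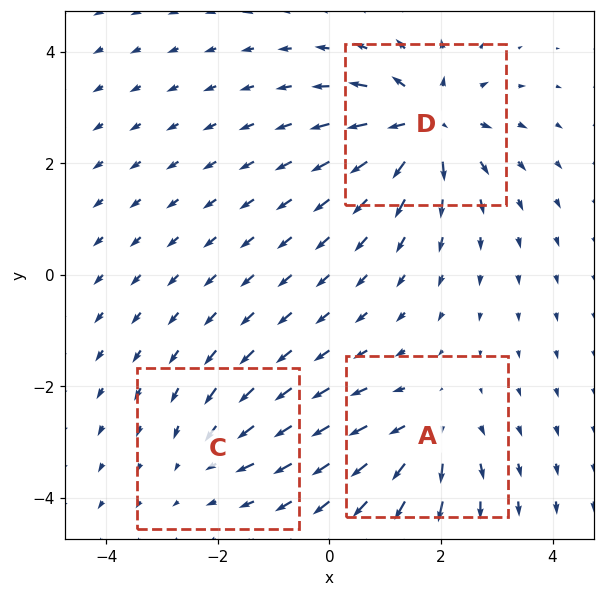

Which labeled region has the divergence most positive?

D

Divergence at each region's feature centre — A: about +4, C: about -2, D: about +6. Region D is most positive.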